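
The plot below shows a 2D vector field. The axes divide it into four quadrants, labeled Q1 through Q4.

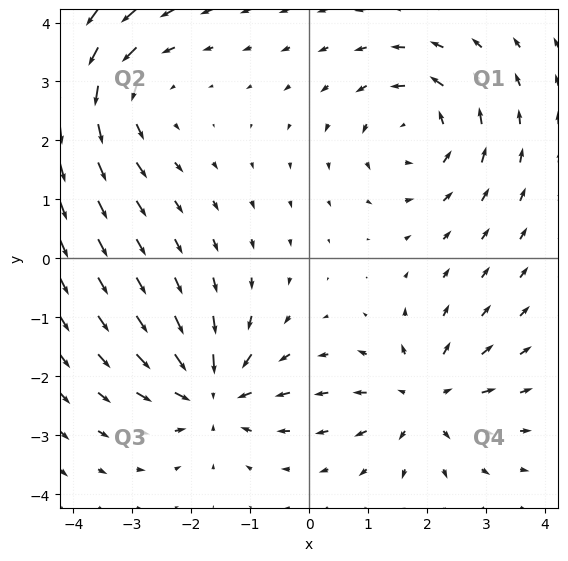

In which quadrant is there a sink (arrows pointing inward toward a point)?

The sink sits at approximately (-1.6, -2.3), which lies in quadrant Q3. The divergence there is about -4, negative as expected for a sink.

Q3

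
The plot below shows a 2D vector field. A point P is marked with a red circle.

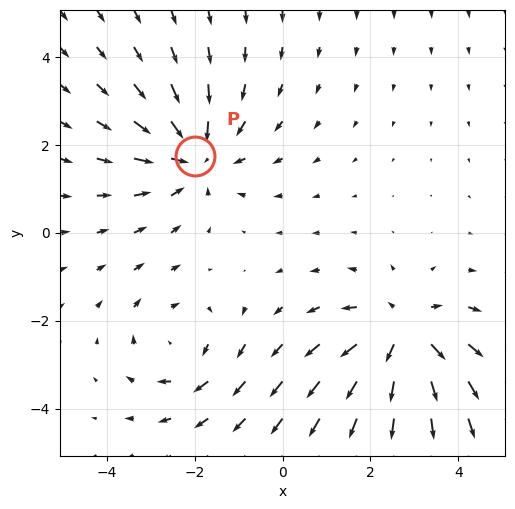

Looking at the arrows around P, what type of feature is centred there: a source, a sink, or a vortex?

At P (-2.0, 1.7) the arrows converge inward. Divergence about -4, curl ≈0 — negative divergence with near-zero curl is a sink.

sink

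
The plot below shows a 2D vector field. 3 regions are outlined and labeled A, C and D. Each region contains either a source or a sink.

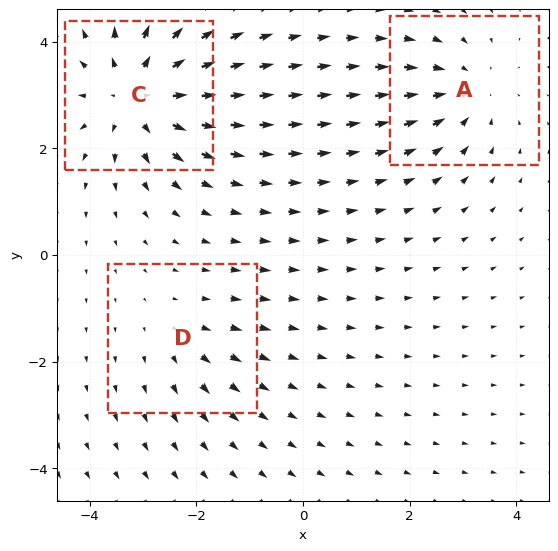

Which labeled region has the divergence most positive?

C

Divergence at each region's feature centre — A: about -3, C: about +4, D: about +2. Region C is most positive.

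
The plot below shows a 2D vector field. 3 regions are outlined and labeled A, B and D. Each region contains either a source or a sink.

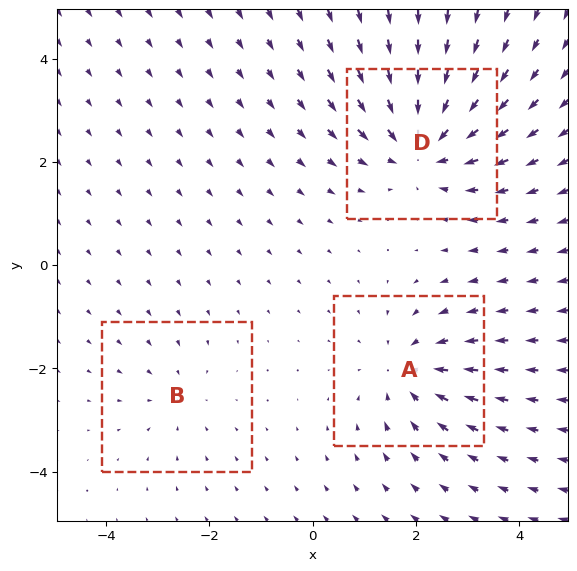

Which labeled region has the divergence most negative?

Divergence at each region's feature centre — A: about -3, B: about -2, D: about -5. Region D is most negative.

D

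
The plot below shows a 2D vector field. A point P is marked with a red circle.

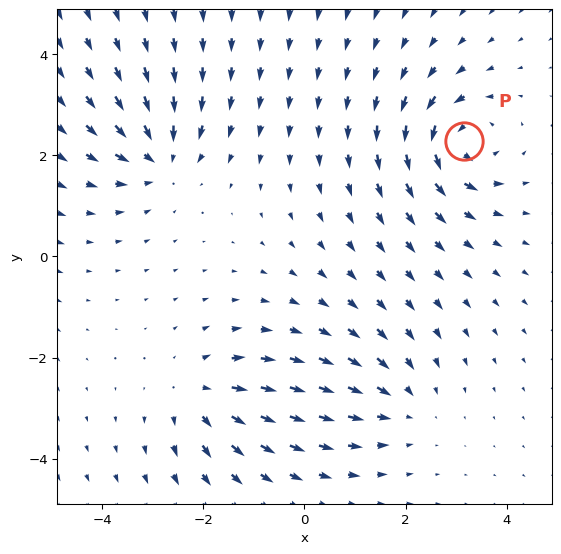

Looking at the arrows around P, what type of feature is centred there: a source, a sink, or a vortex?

vortex

At P (3.1, 2.3) the arrows circulate counterclockwise. Divergence ≈0, curl about +6 — near-zero divergence with nonzero curl is a vortex.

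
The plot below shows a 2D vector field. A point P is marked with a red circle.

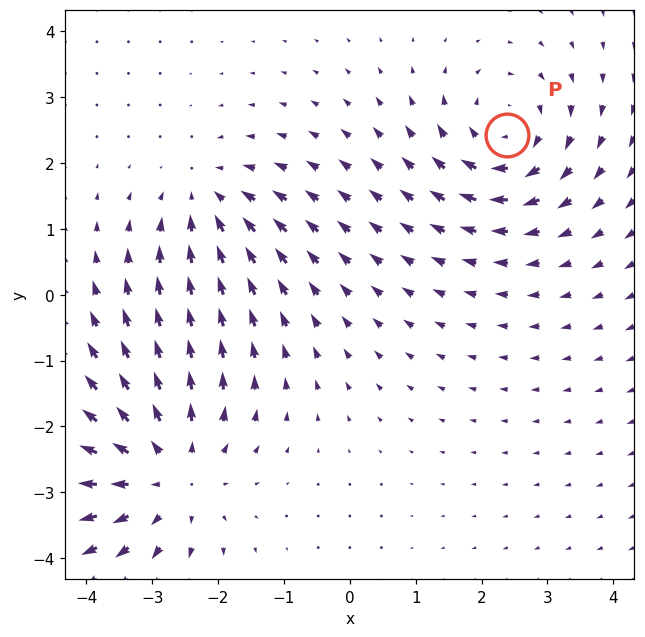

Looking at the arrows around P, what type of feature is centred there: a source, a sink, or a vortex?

At P (2.4, 2.4) the arrows circulate clockwise. Divergence ≈0, curl about -4 — near-zero divergence with nonzero curl is a vortex.

vortex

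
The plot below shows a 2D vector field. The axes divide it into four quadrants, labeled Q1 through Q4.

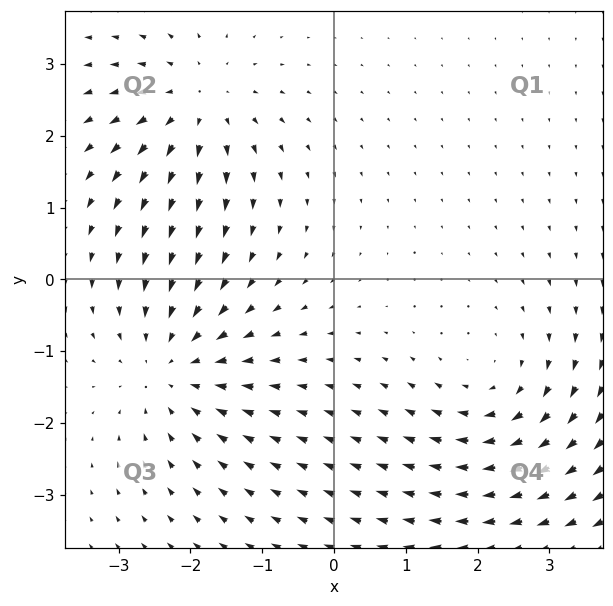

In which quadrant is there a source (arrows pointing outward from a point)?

The source sits at approximately (-1.9, 2.4), which lies in quadrant Q2. The divergence there is about +4, positive as expected for a source.

Q2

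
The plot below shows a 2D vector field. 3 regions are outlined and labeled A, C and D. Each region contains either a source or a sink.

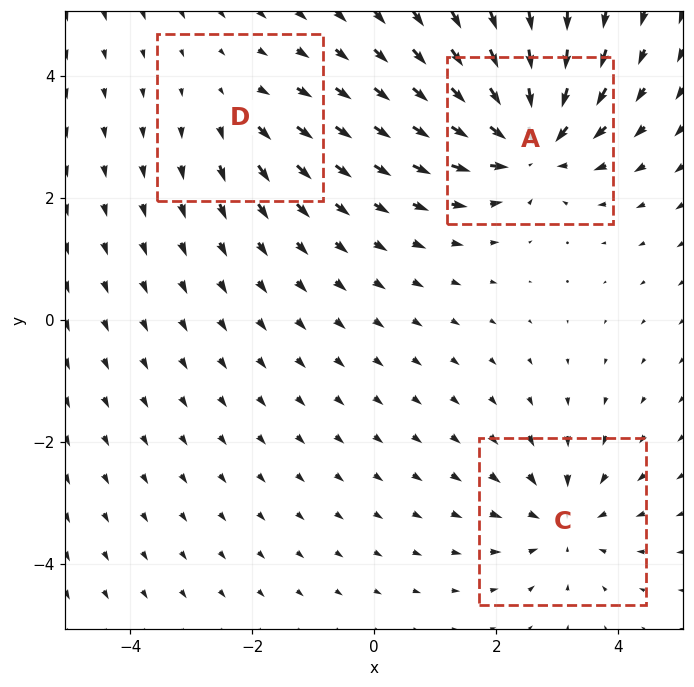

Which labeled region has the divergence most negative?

A

Divergence at each region's feature centre — A: about -6, C: about -3, D: about +2. Region A is most negative.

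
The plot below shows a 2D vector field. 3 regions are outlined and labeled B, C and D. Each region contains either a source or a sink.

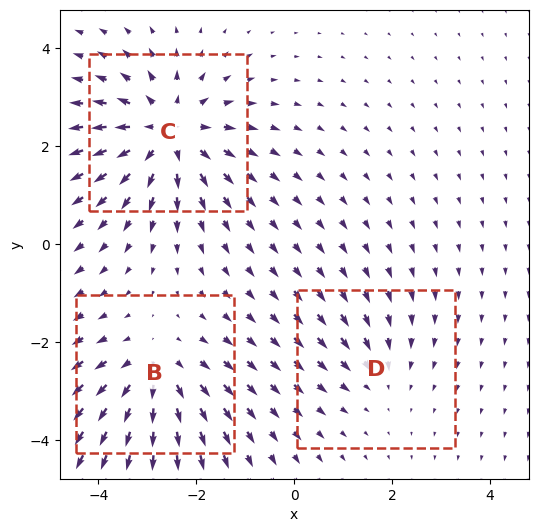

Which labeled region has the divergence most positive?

C

Divergence at each region's feature centre — B: about +3, C: about +5, D: about -2. Region C is most positive.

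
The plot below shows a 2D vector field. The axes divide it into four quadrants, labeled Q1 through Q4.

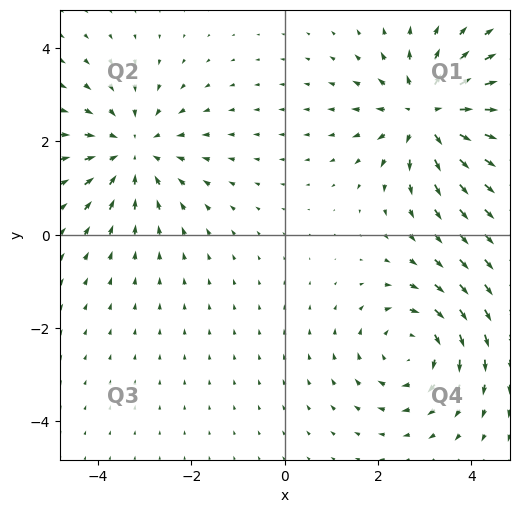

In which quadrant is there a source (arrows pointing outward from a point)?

The source sits at approximately (3.1, 2.6), which lies in quadrant Q1. The divergence there is about +4, positive as expected for a source.

Q1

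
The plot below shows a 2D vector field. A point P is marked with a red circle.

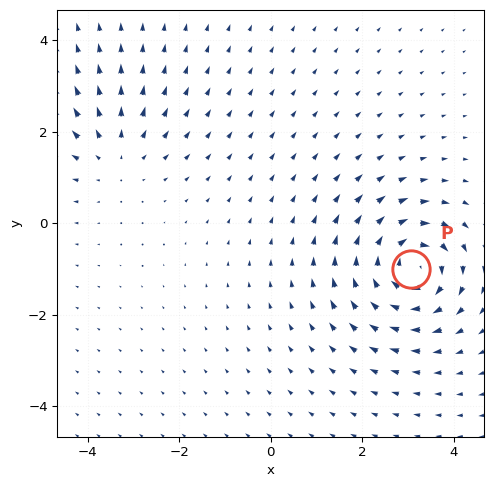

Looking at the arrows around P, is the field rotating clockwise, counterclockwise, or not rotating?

Near P at (3.1, -1.0) the arrows circulate clockwise. The curl (z-component) there is about -5; negative curl means clockwise rotation.

clockwise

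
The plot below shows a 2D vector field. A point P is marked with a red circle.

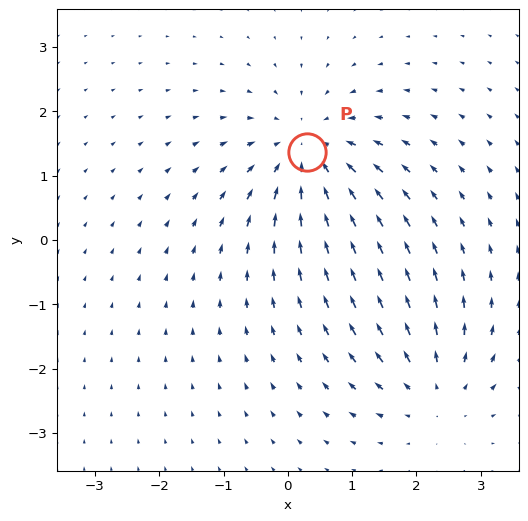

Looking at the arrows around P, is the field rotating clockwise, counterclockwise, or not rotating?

not rotating

Near P at (0.3, 1.4) the arrows show no circulation. The curl there is ≈0.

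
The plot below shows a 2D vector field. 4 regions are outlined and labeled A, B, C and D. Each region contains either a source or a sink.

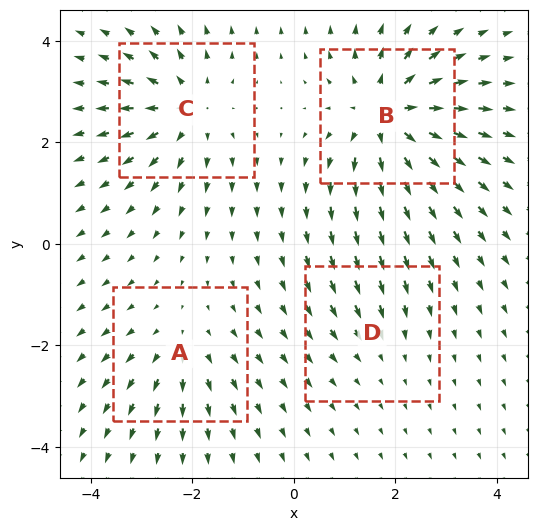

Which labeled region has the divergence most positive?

B

Divergence at each region's feature centre — A: about +3, B: about +7, C: about +5, D: about -2. Region B is most positive.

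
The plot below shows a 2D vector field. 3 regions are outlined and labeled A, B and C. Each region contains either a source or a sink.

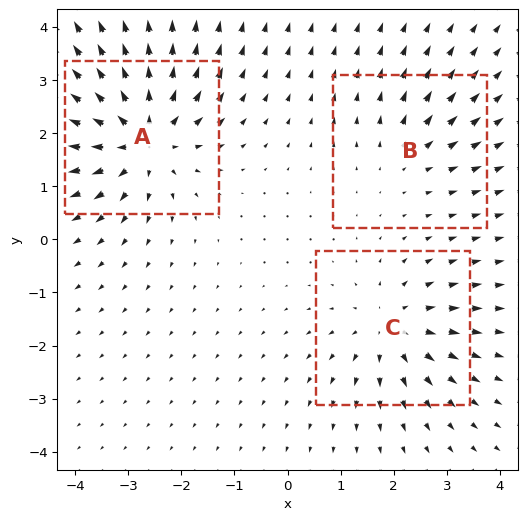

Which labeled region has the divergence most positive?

Divergence at each region's feature centre — A: about +5, B: about +2, C: about +4. Region A is most positive.

A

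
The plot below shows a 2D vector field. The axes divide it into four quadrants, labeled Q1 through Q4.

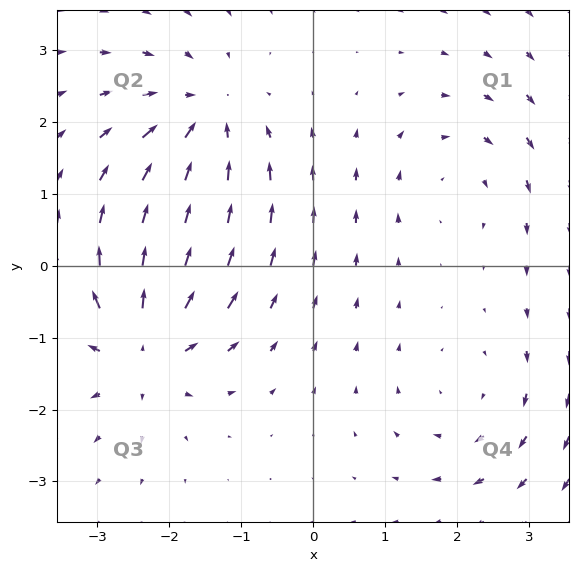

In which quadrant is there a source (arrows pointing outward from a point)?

Q3

The source sits at approximately (-2.4, -1.1), which lies in quadrant Q3. The divergence there is about +7, positive as expected for a source.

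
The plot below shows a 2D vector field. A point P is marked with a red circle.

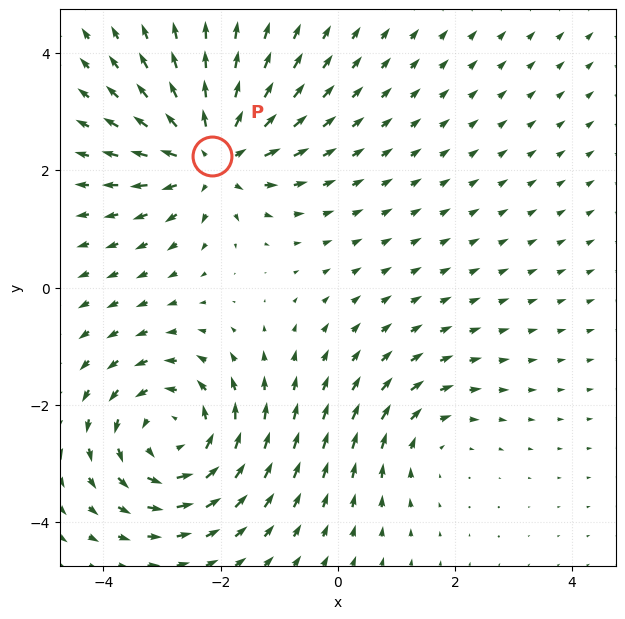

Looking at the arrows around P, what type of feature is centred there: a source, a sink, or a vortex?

source

At P (-2.2, 2.2) the arrows spread outward. Divergence about +5, curl ≈0 — positive divergence with near-zero curl is a source.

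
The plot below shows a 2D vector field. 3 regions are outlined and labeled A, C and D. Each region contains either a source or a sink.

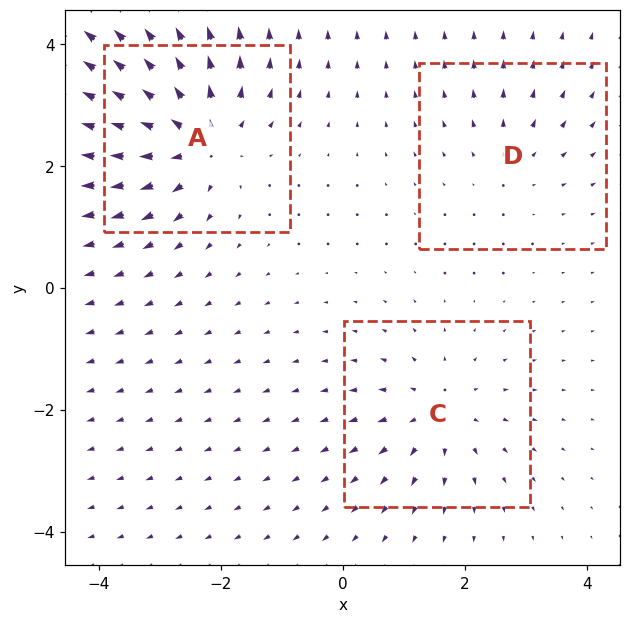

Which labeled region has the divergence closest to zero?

D

Divergence at each region's feature centre — A: about +5, C: about +3, D: about +2. Region D is closest to zero.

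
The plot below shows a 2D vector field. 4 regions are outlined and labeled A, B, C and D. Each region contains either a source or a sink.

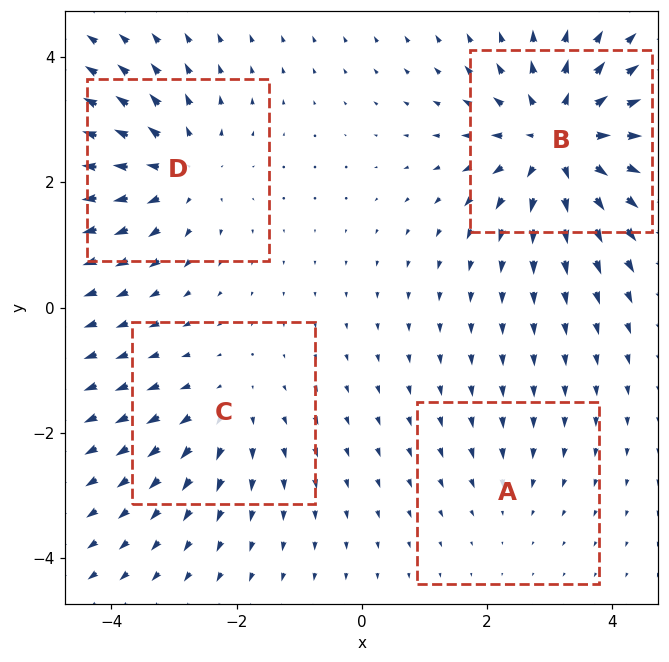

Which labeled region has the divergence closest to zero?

Divergence at each region's feature centre — A: about -2, B: about +7, C: about +3, D: about +4. Region A is closest to zero.

A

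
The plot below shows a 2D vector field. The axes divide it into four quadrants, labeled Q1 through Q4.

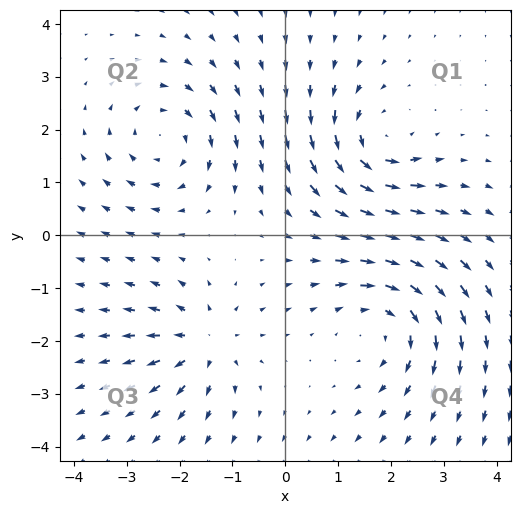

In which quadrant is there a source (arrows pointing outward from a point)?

The source sits at approximately (-1.5, -2.0), which lies in quadrant Q3. The divergence there is about +4, positive as expected for a source.

Q3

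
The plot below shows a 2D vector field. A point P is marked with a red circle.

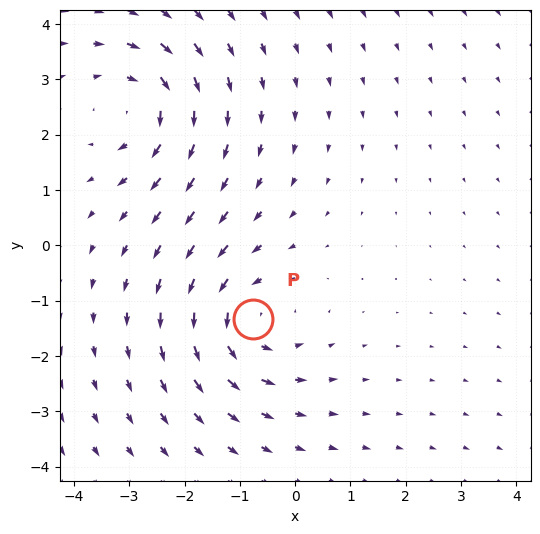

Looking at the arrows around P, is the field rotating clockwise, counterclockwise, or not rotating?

Near P at (-0.8, -1.3) the arrows circulate counterclockwise. The curl (z-component) there is about +4; positive curl means counterclockwise rotation.

counterclockwise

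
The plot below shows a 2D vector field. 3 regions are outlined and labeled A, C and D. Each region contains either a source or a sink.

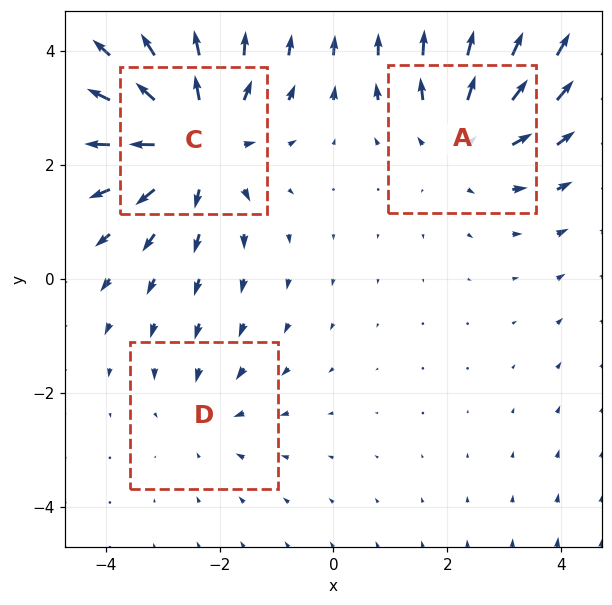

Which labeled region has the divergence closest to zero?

Divergence at each region's feature centre — A: about +3, C: about +4, D: about -2. Region D is closest to zero.

D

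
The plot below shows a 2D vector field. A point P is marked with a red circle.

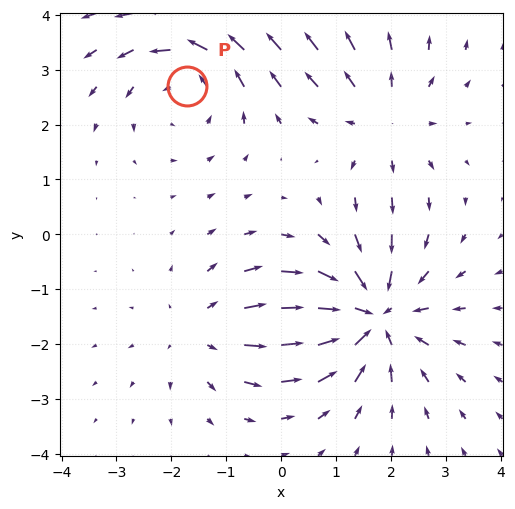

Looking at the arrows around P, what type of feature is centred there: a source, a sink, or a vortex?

At P (-1.7, 2.7) the arrows circulate counterclockwise. Divergence ≈0, curl about +3 — near-zero divergence with nonzero curl is a vortex.

vortex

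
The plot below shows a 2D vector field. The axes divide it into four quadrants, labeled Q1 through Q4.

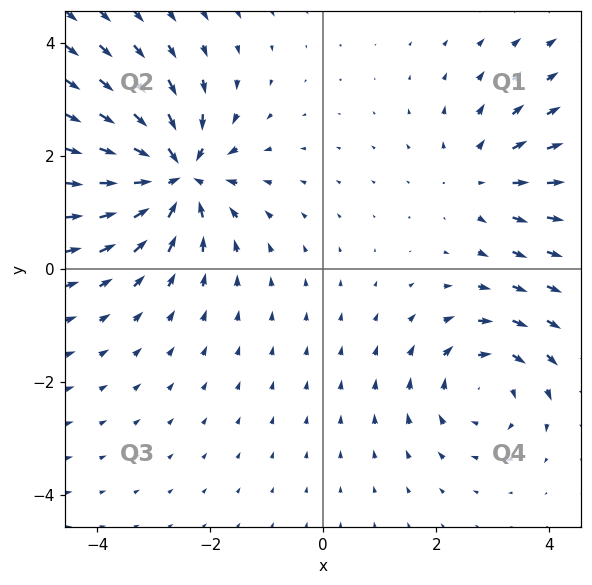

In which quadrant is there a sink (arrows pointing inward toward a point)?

The sink sits at approximately (-2.6, 1.7), which lies in quadrant Q2. The divergence there is about -6, negative as expected for a sink.

Q2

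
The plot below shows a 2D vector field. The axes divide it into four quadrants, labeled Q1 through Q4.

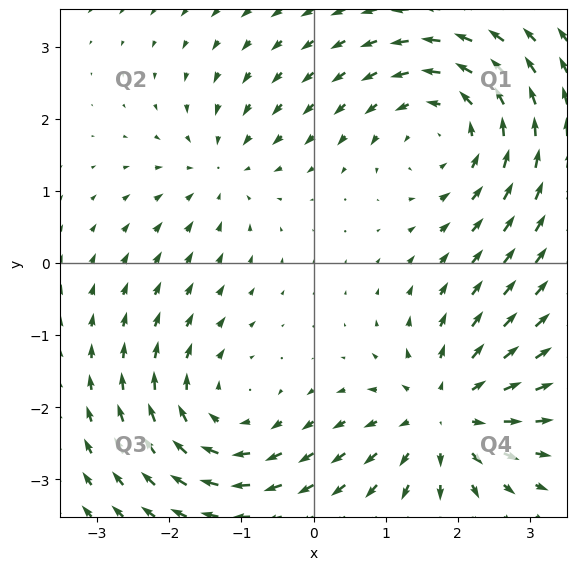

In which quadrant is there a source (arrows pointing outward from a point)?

The source sits at approximately (1.8, -2.1), which lies in quadrant Q4. The divergence there is about +5, positive as expected for a source.

Q4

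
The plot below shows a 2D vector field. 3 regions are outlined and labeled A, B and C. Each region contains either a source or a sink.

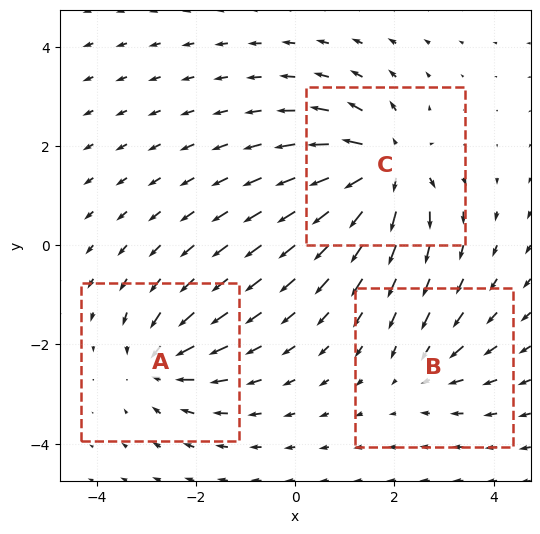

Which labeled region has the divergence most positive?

C

Divergence at each region's feature centre — A: about -4, B: about -3, C: about +6. Region C is most positive.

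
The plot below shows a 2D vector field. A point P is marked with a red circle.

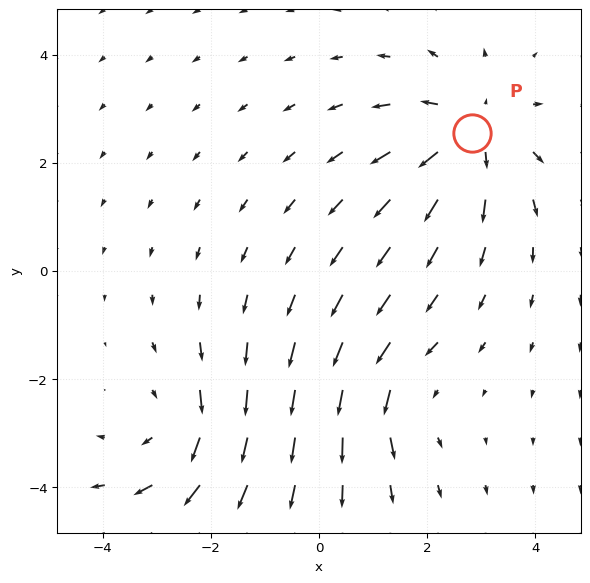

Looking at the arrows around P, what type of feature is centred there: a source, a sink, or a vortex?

At P (2.8, 2.5) the arrows spread outward. Divergence about +4, curl ≈0 — positive divergence with near-zero curl is a source.

source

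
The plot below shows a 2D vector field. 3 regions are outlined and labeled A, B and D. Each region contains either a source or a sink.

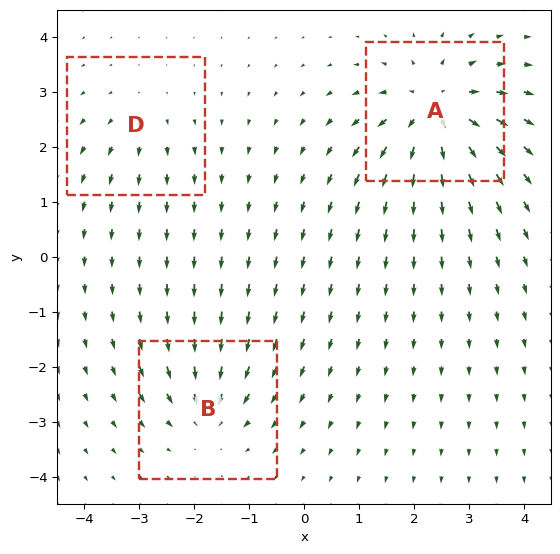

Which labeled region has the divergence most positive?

Divergence at each region's feature centre — A: about +6, B: about -4, D: about +2. Region A is most positive.

A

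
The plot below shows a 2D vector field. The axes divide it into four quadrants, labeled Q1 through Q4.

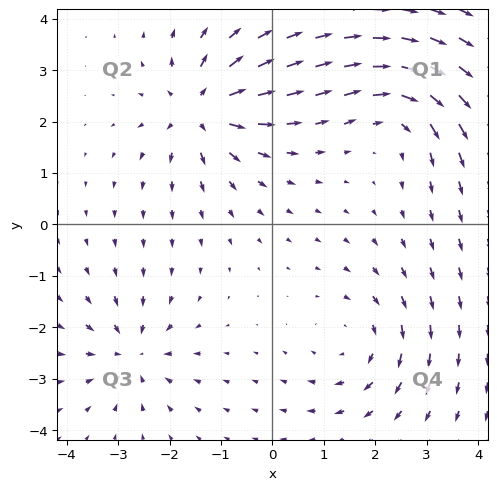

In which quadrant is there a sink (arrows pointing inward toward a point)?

The sink sits at approximately (-2.7, -2.5), which lies in quadrant Q3. The divergence there is about -4, negative as expected for a sink.

Q3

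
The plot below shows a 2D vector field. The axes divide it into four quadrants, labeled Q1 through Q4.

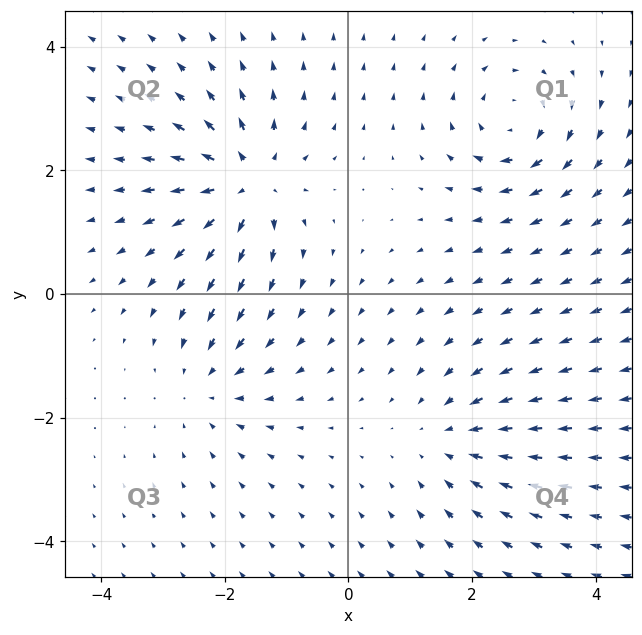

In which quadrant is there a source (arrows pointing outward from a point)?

Q2

The source sits at approximately (-1.6, 1.8), which lies in quadrant Q2. The divergence there is about +6, positive as expected for a source.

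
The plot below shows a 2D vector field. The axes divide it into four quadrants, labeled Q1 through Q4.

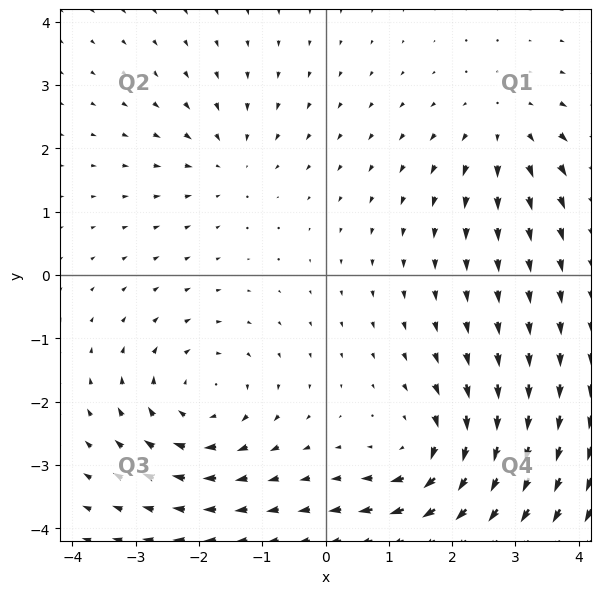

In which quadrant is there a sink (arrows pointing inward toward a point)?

Q2

The sink sits at approximately (-1.5, 1.8), which lies in quadrant Q2. The divergence there is about -3, negative as expected for a sink.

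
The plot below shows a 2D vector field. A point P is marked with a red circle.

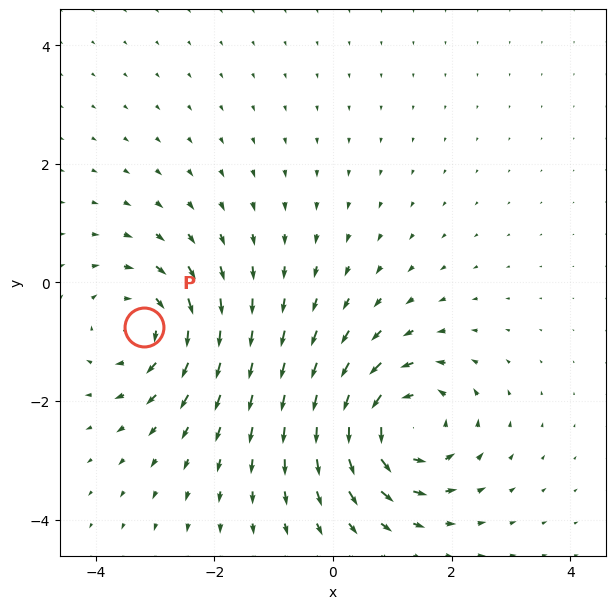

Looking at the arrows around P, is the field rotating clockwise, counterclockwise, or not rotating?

Near P at (-3.2, -0.7) the arrows circulate clockwise. The curl (z-component) there is about -5; negative curl means clockwise rotation.

clockwise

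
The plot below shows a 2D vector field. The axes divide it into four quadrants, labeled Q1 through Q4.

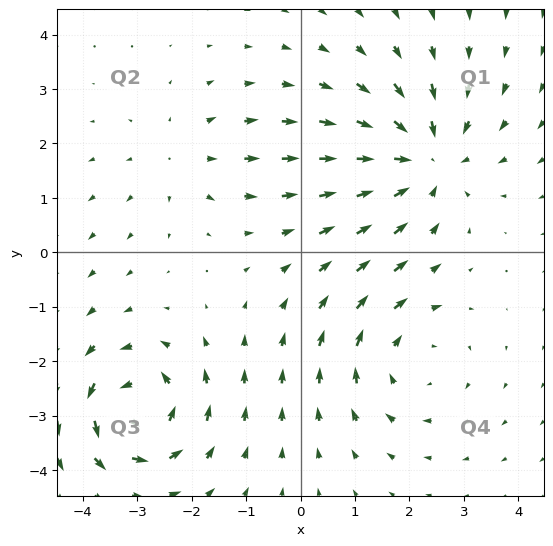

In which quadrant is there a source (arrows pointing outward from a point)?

Q2

The source sits at approximately (-2.2, 1.7), which lies in quadrant Q2. The divergence there is about +2, positive as expected for a source.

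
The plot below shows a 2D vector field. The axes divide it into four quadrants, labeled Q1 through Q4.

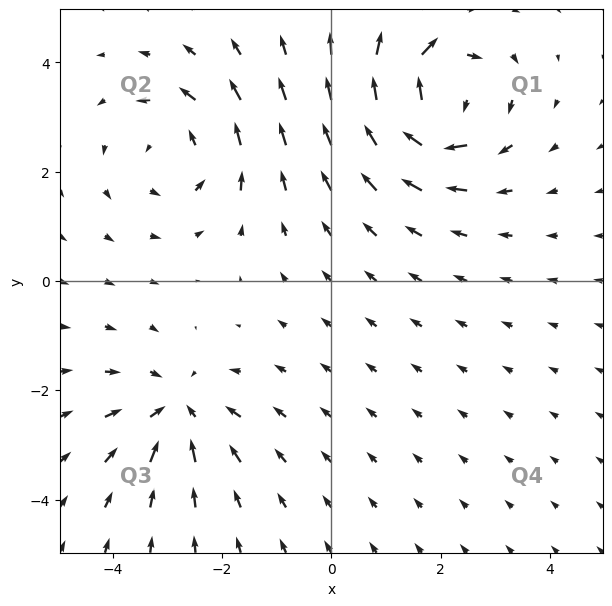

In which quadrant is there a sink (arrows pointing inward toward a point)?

Q3

The sink sits at approximately (-2.8, -2.4), which lies in quadrant Q3. The divergence there is about -4, negative as expected for a sink.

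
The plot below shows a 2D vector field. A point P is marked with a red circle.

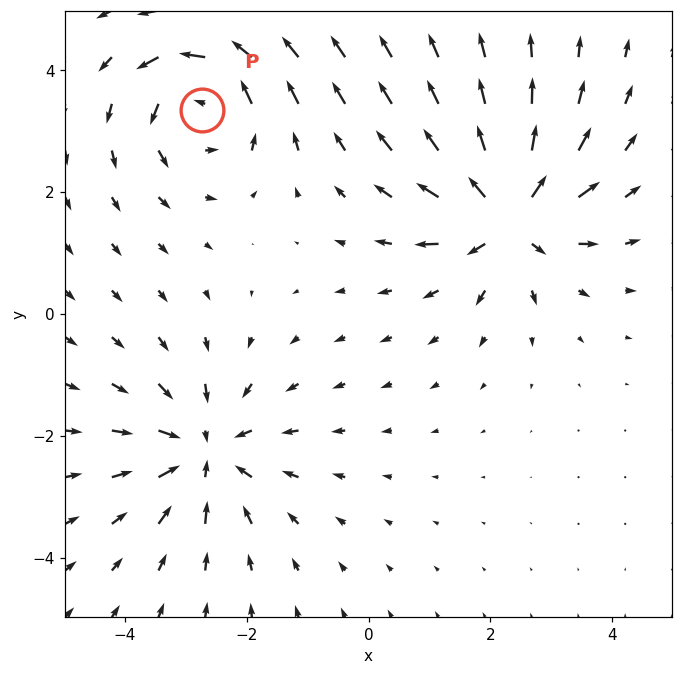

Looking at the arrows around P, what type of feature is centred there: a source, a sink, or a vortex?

vortex

At P (-2.7, 3.3) the arrows circulate counterclockwise. Divergence ≈0, curl about +5 — near-zero divergence with nonzero curl is a vortex.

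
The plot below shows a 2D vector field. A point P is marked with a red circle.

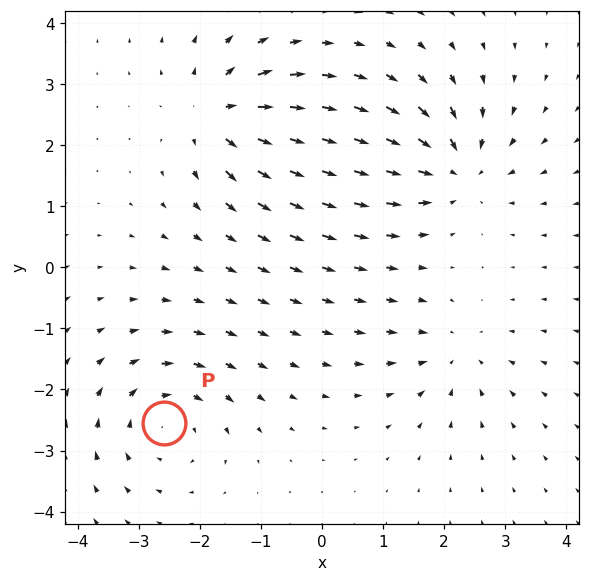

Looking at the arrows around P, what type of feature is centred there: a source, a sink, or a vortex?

vortex

At P (-2.6, -2.5) the arrows circulate clockwise. Divergence ≈0, curl about -5 — near-zero divergence with nonzero curl is a vortex.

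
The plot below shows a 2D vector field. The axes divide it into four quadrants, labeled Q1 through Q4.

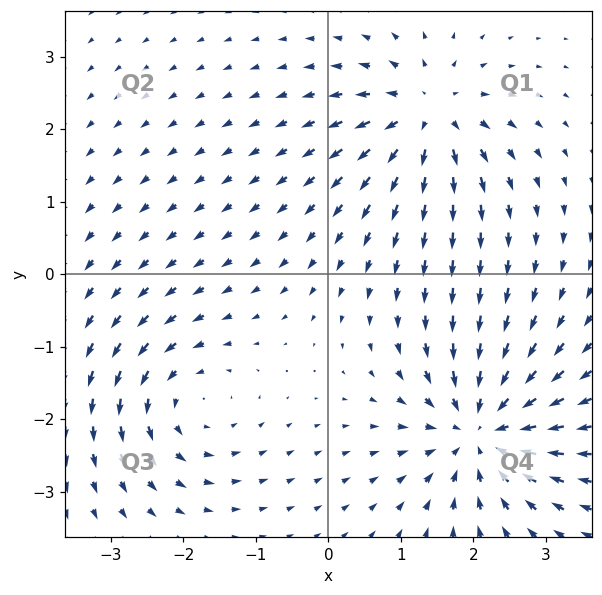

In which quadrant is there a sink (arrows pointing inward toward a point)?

The sink sits at approximately (2.1, -2.2), which lies in quadrant Q4. The divergence there is about -6, negative as expected for a sink.

Q4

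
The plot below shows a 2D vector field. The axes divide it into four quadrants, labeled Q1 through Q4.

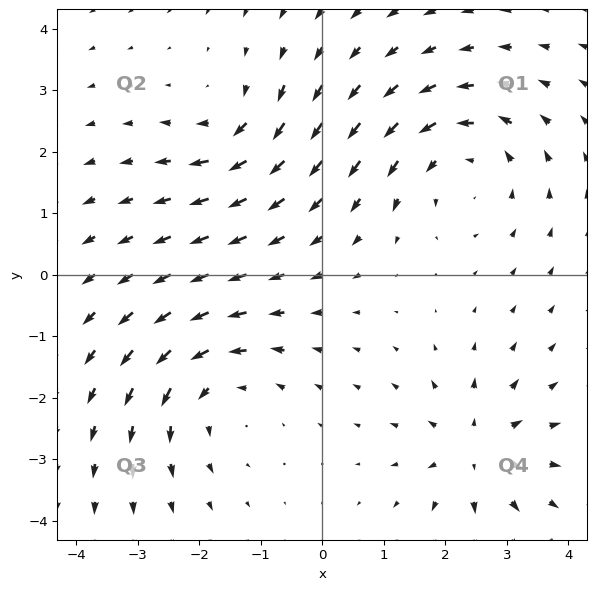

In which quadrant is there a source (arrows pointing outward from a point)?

The source sits at approximately (2.5, -2.8), which lies in quadrant Q4. The divergence there is about +4, positive as expected for a source.

Q4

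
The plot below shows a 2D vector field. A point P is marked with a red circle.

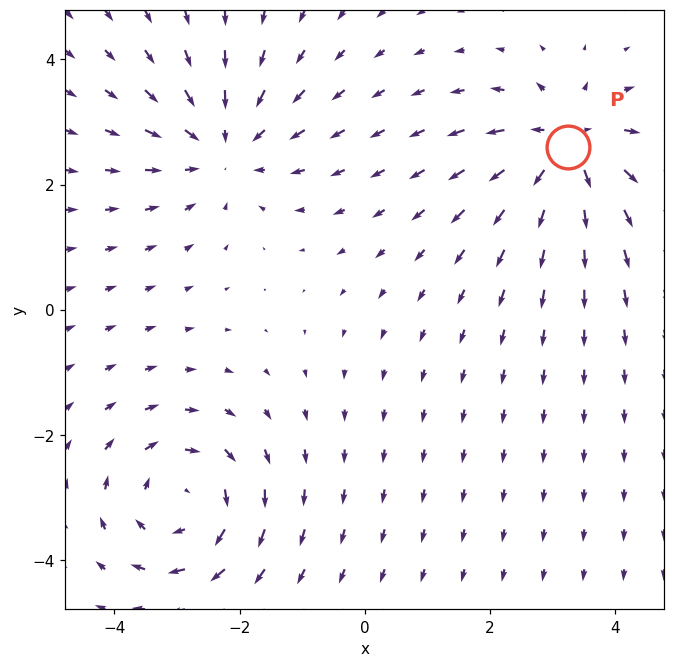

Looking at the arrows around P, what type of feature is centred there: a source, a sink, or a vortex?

source

At P (3.2, 2.6) the arrows spread outward. Divergence about +5, curl ≈0 — positive divergence with near-zero curl is a source.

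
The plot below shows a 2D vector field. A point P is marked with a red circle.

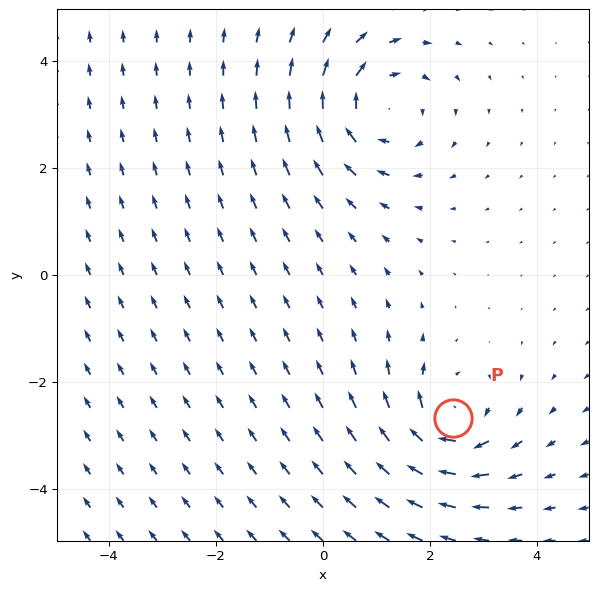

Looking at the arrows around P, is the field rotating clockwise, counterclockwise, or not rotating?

clockwise

Near P at (2.4, -2.7) the arrows circulate clockwise. The curl (z-component) there is about -5; negative curl means clockwise rotation.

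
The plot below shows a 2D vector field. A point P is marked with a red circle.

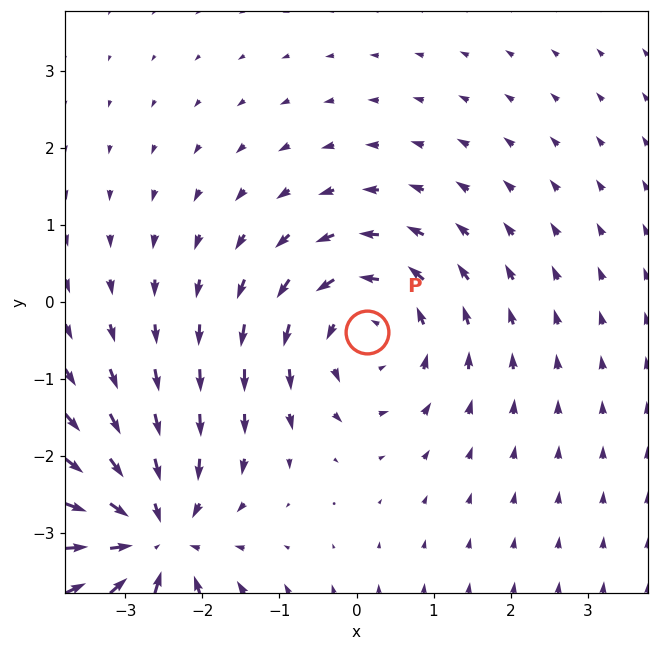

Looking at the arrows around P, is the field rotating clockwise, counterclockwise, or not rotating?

counterclockwise

Near P at (0.1, -0.4) the arrows circulate counterclockwise. The curl (z-component) there is about +3; positive curl means counterclockwise rotation.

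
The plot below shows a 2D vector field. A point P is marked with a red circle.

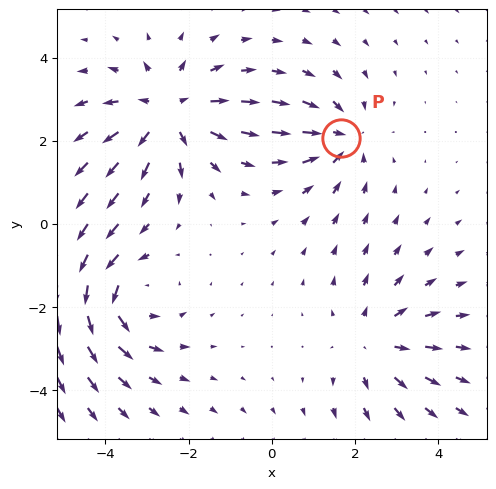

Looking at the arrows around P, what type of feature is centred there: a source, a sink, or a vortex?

At P (1.7, 2.1) the arrows converge inward. Divergence about -3, curl ≈0 — negative divergence with near-zero curl is a sink.

sink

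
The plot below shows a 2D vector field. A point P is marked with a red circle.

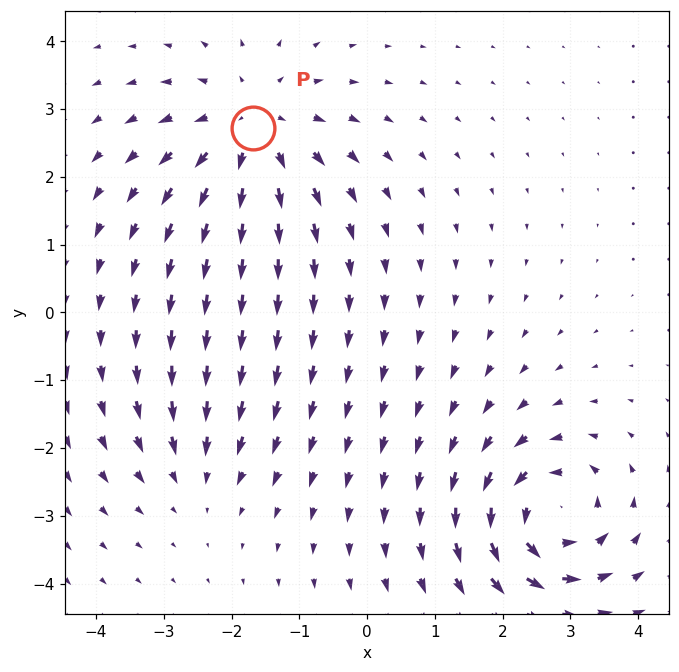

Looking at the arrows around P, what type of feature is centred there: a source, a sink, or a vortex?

At P (-1.7, 2.7) the arrows spread outward. Divergence about +4, curl ≈0 — positive divergence with near-zero curl is a source.

source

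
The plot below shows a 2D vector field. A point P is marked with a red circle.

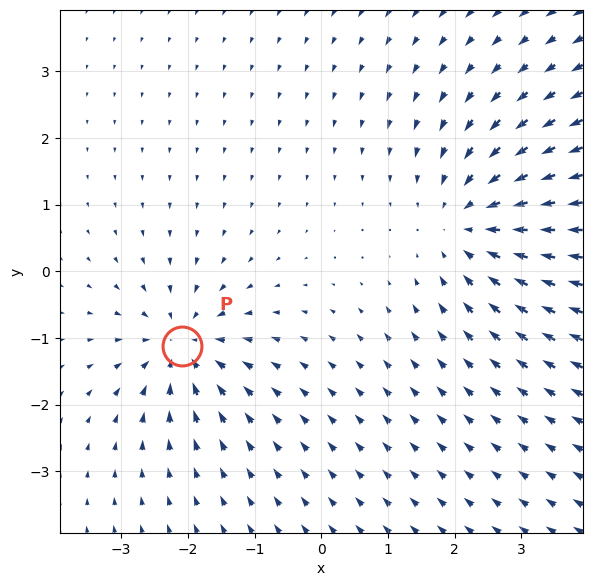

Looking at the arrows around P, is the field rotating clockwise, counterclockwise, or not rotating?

Near P at (-2.1, -1.1) the arrows show no circulation. The curl there is ≈0.

not rotating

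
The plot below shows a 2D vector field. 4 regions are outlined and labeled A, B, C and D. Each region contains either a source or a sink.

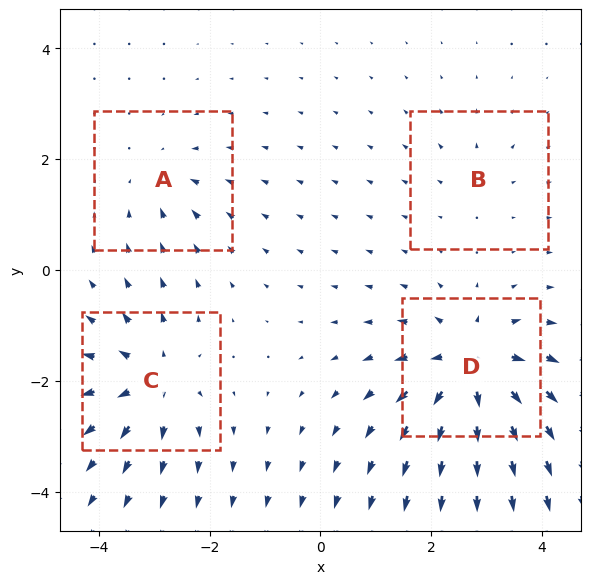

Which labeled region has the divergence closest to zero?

B

Divergence at each region's feature centre — A: about -4, B: about +2, C: about +6, D: about +8. Region B is closest to zero.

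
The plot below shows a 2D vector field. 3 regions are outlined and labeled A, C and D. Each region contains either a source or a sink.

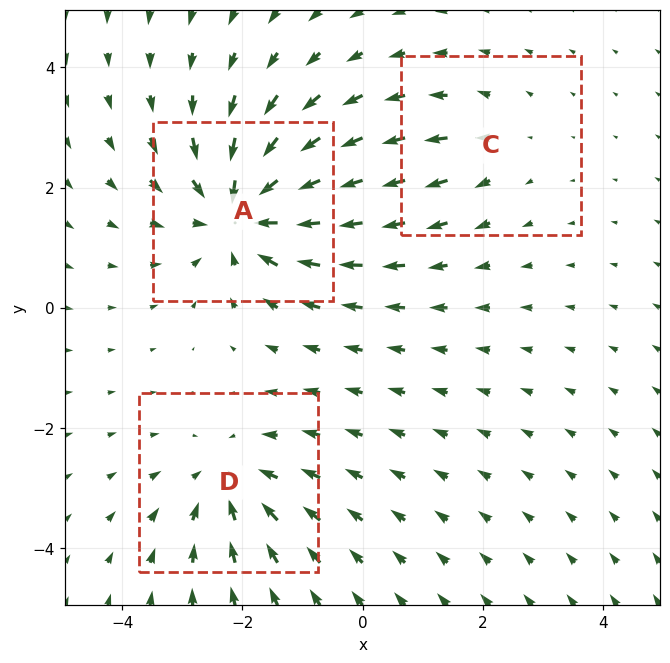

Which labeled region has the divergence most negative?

A

Divergence at each region's feature centre — A: about -5, C: about +2, D: about -3. Region A is most negative.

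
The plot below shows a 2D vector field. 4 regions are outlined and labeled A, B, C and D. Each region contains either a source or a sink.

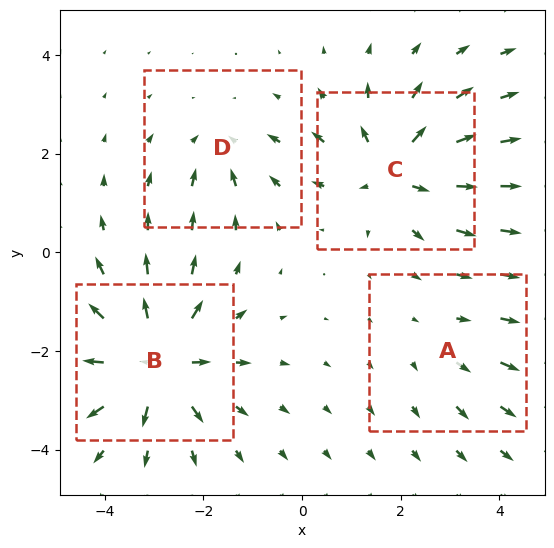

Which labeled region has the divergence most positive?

B

Divergence at each region's feature centre — A: about +2, B: about +7, C: about +6, D: about -3. Region B is most positive.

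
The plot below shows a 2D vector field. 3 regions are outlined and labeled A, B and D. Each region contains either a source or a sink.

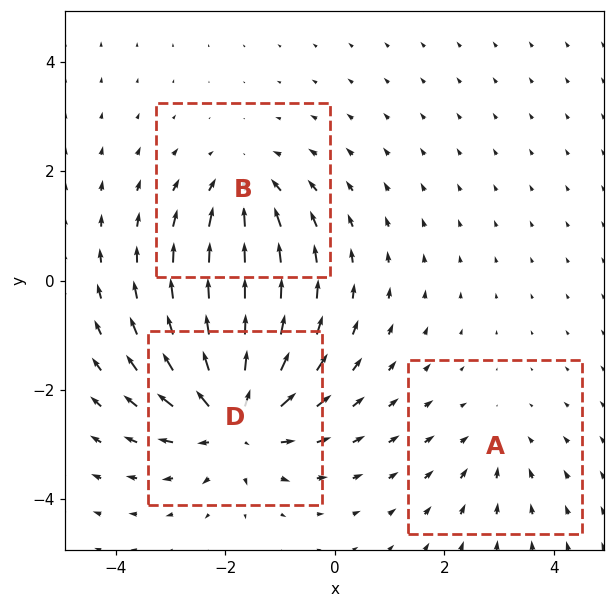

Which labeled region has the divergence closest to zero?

Divergence at each region's feature centre — A: about -2, B: about -3, D: about +5. Region A is closest to zero.

A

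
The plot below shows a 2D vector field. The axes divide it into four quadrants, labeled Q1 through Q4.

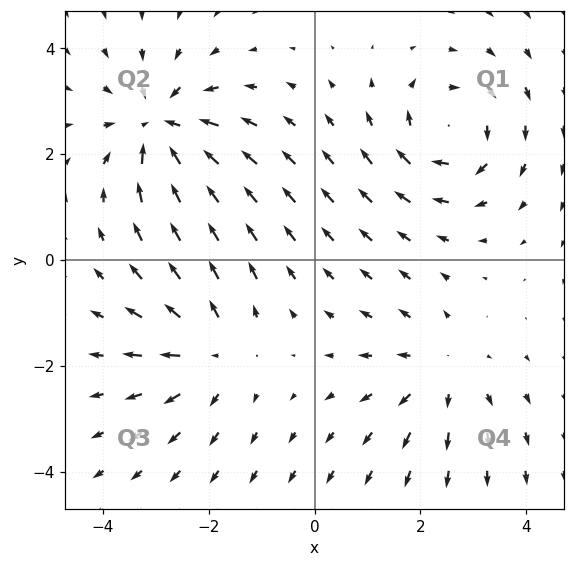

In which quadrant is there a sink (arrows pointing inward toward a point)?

Q2

The sink sits at approximately (-2.9, 2.5), which lies in quadrant Q2. The divergence there is about -6, negative as expected for a sink.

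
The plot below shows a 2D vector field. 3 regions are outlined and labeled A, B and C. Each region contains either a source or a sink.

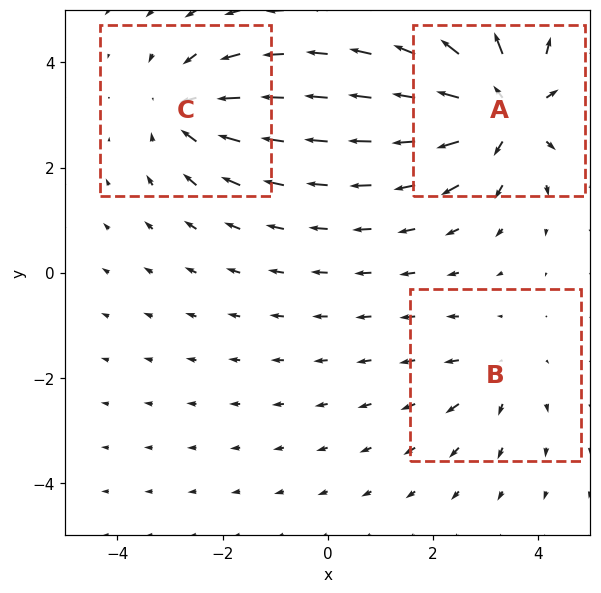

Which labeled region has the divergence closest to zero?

B

Divergence at each region's feature centre — A: about +5, B: about +2, C: about -3. Region B is closest to zero.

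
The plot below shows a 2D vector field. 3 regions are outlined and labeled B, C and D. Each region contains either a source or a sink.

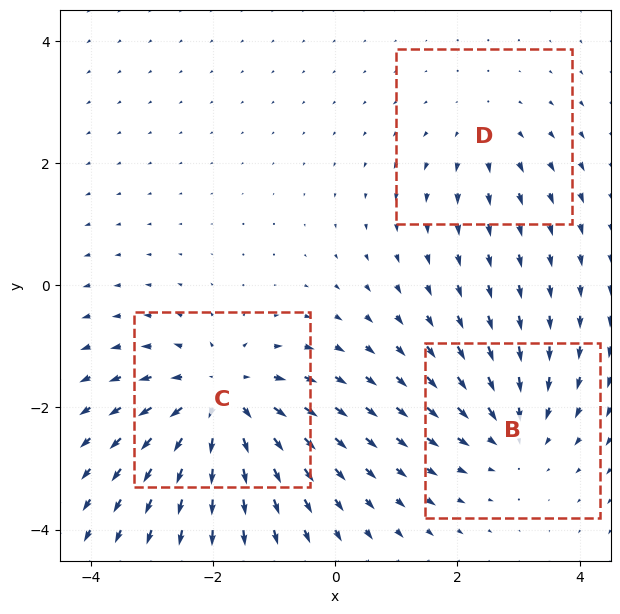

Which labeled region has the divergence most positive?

C

Divergence at each region's feature centre — B: about -3, C: about +4, D: about +2. Region C is most positive.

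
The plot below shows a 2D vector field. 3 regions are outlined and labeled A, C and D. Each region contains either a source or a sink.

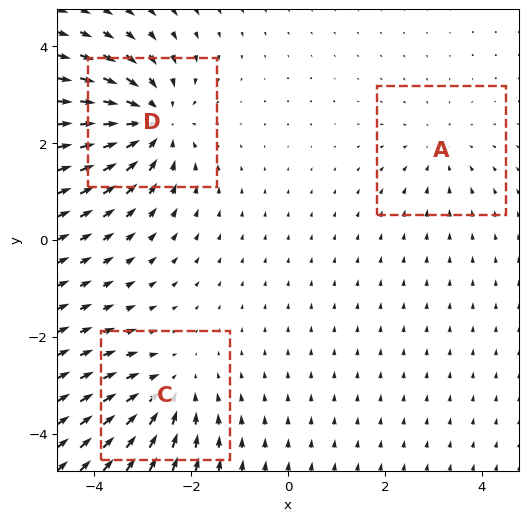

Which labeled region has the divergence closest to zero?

A

Divergence at each region's feature centre — A: about -2, C: about -3, D: about -4. Region A is closest to zero.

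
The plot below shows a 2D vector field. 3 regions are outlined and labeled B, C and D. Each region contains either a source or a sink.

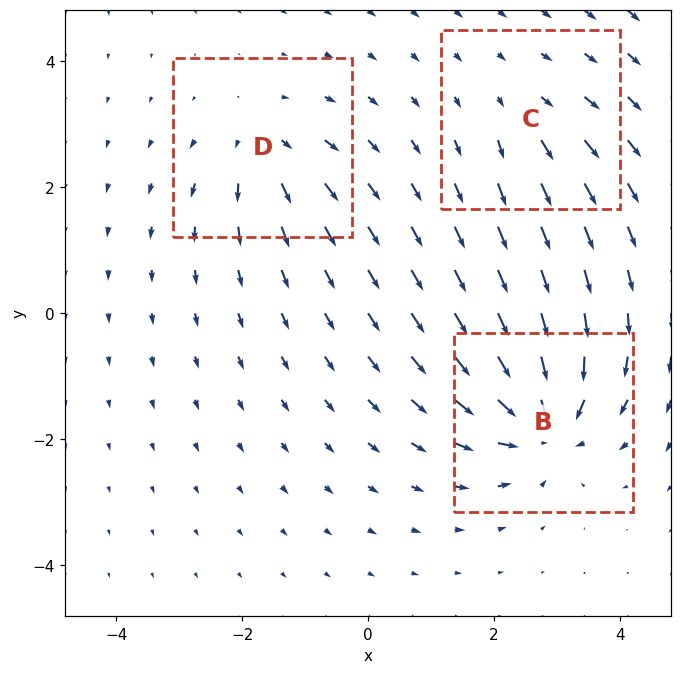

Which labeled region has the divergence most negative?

B

Divergence at each region's feature centre — B: about -6, C: about +2, D: about +4. Region B is most negative.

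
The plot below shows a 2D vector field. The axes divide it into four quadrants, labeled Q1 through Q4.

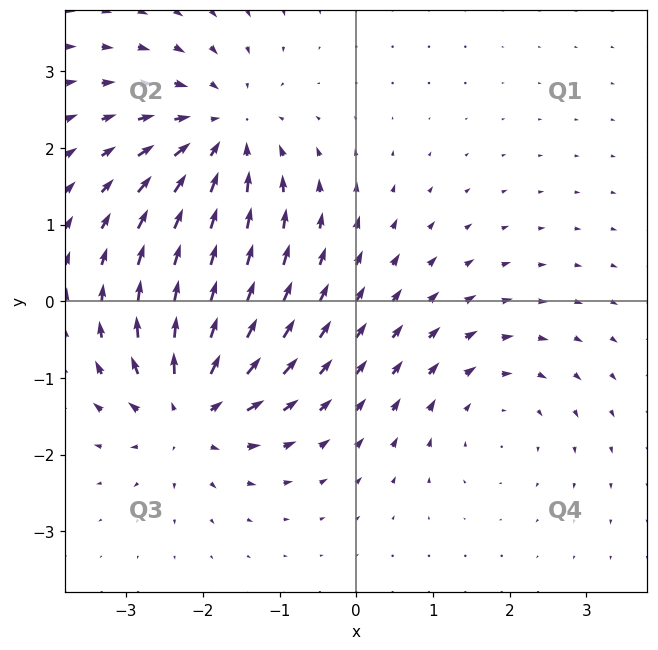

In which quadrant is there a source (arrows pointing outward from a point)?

The source sits at approximately (-2.2, -1.4), which lies in quadrant Q3. The divergence there is about +6, positive as expected for a source.

Q3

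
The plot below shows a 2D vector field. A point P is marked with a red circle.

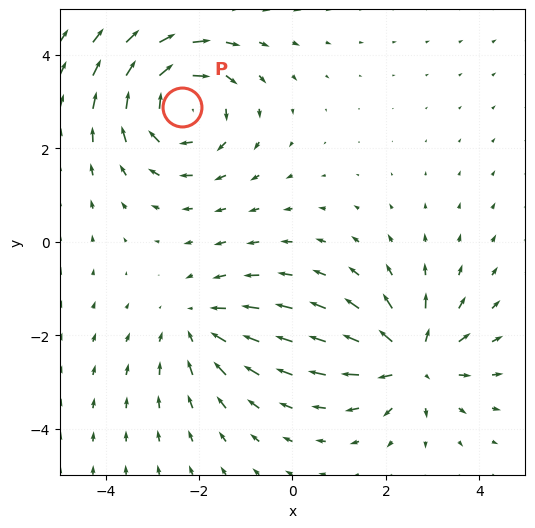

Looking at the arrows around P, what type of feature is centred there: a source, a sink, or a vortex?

vortex

At P (-2.4, 2.9) the arrows circulate clockwise. Divergence ≈0, curl about -5 — near-zero divergence with nonzero curl is a vortex.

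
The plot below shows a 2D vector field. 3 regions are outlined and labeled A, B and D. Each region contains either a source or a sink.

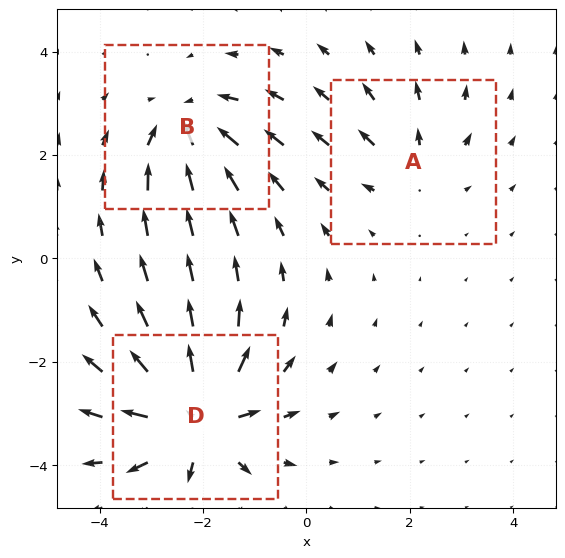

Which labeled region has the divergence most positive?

D

Divergence at each region's feature centre — A: about +2, B: about -4, D: about +6. Region D is most positive.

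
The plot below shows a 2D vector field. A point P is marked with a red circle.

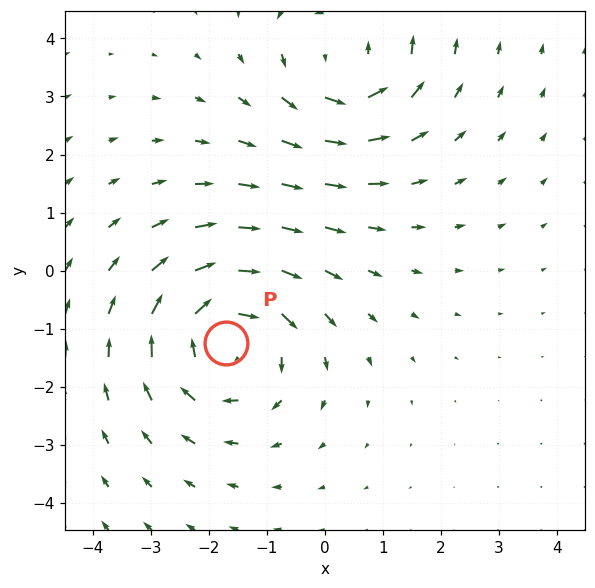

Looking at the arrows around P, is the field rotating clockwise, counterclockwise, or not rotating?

clockwise

Near P at (-1.7, -1.2) the arrows circulate clockwise. The curl (z-component) there is about -3; negative curl means clockwise rotation.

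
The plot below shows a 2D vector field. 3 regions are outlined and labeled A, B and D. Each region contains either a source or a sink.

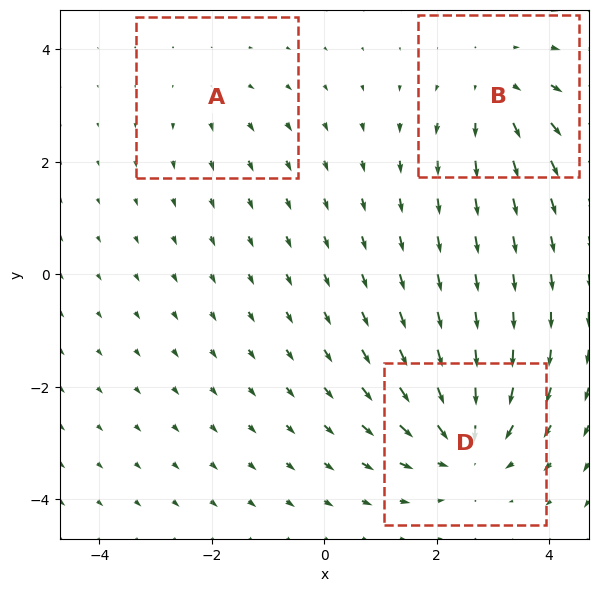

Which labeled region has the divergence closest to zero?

Divergence at each region's feature centre — A: about +2, B: about +3, D: about -5. Region A is closest to zero.

A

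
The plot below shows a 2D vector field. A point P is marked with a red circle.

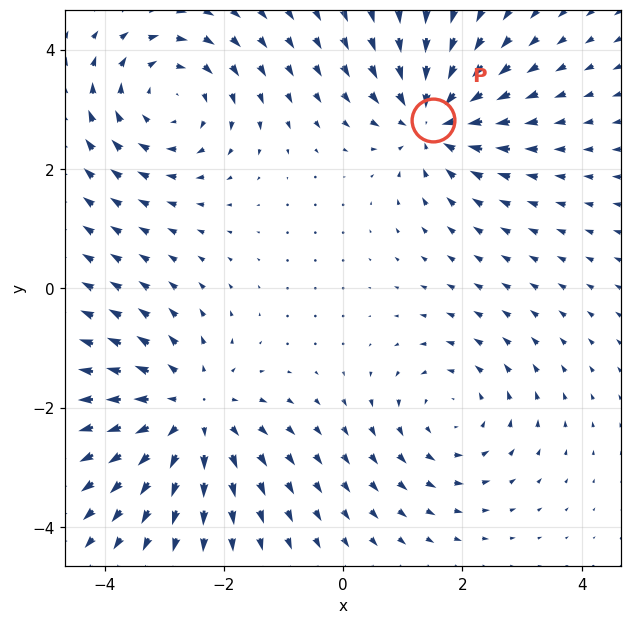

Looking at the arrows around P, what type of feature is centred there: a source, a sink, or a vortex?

sink

At P (1.5, 2.8) the arrows converge inward. Divergence about -4, curl ≈0 — negative divergence with near-zero curl is a sink.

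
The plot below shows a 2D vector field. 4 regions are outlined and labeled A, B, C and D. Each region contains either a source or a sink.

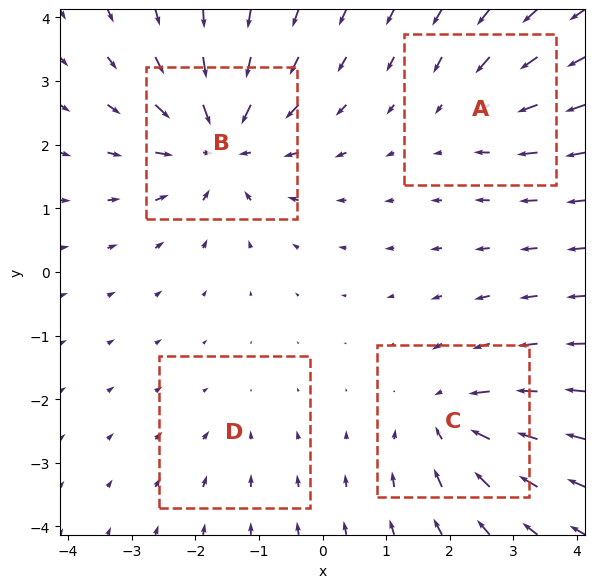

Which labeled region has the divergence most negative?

B

Divergence at each region's feature centre — A: about -4, B: about -7, C: about -5, D: about -2. Region B is most negative.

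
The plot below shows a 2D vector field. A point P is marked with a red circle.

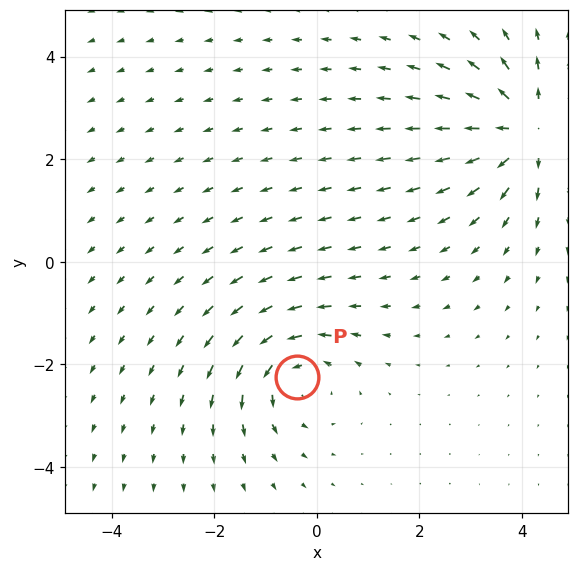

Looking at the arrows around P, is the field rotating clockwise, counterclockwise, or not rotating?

Near P at (-0.4, -2.3) the arrows circulate counterclockwise. The curl (z-component) there is about +4; positive curl means counterclockwise rotation.

counterclockwise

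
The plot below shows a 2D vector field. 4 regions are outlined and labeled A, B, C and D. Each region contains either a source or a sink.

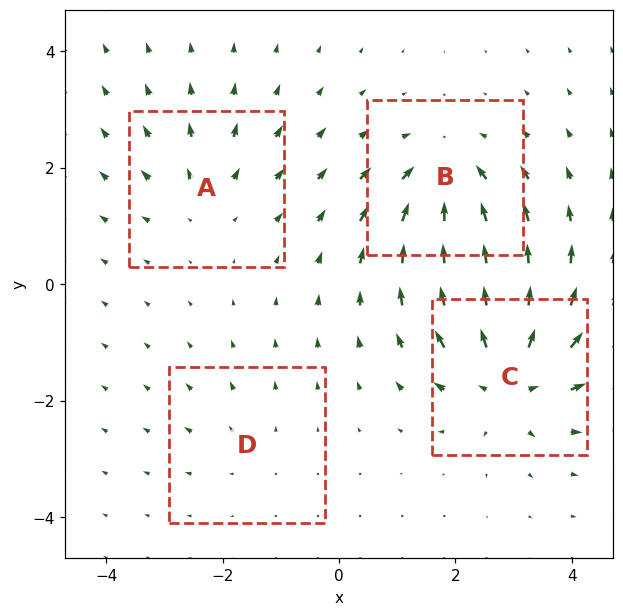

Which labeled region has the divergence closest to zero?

Divergence at each region's feature centre — A: about +3, B: about -6, C: about +7, D: about +2. Region D is closest to zero.

D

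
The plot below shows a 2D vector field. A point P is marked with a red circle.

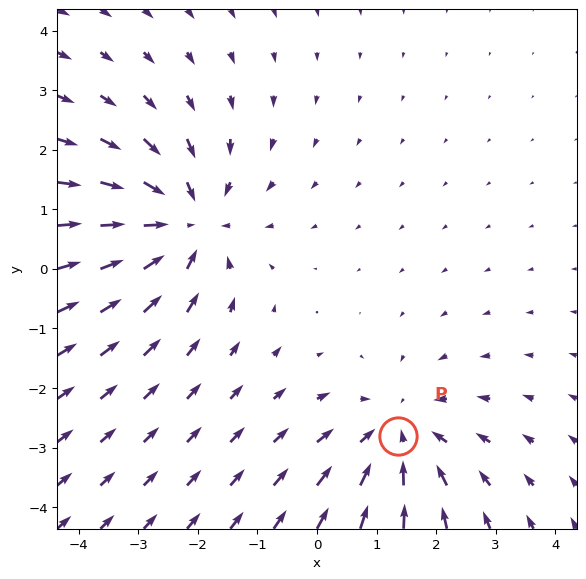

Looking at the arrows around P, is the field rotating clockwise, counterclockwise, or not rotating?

Near P at (1.4, -2.8) the arrows show no circulation. The curl there is ≈0.

not rotating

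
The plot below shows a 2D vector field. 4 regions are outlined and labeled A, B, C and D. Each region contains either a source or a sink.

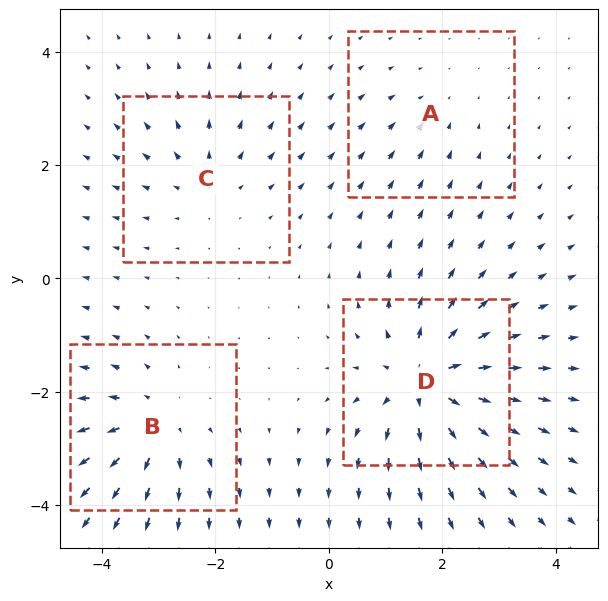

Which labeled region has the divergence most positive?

D

Divergence at each region's feature centre — A: about -2, B: about +5, C: about +4, D: about +8. Region D is most positive.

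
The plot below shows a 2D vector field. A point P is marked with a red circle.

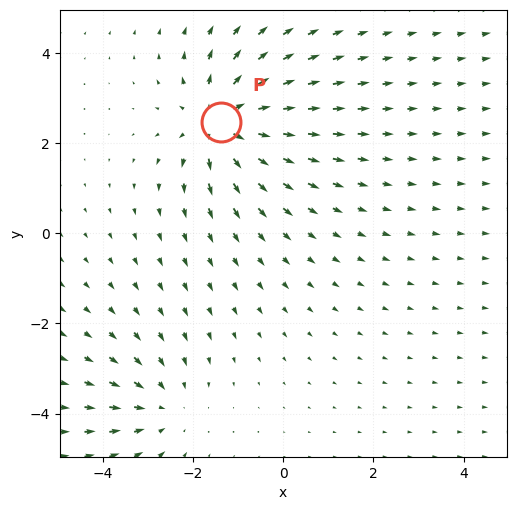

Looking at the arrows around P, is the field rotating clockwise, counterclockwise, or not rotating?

not rotating

Near P at (-1.4, 2.5) the arrows show no circulation. The curl there is ≈0.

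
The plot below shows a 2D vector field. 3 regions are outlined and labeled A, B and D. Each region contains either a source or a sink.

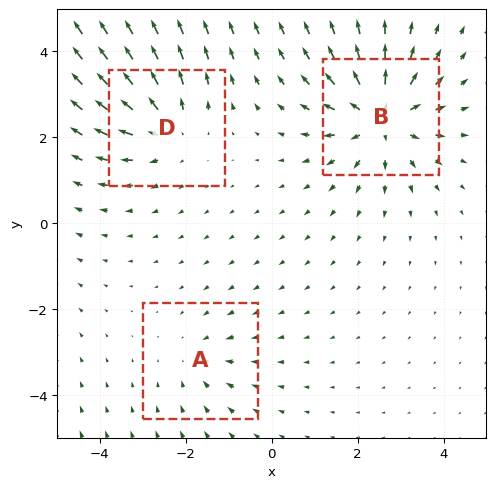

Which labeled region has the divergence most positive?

Divergence at each region's feature centre — A: about -2, B: about +5, D: about +3. Region B is most positive.

B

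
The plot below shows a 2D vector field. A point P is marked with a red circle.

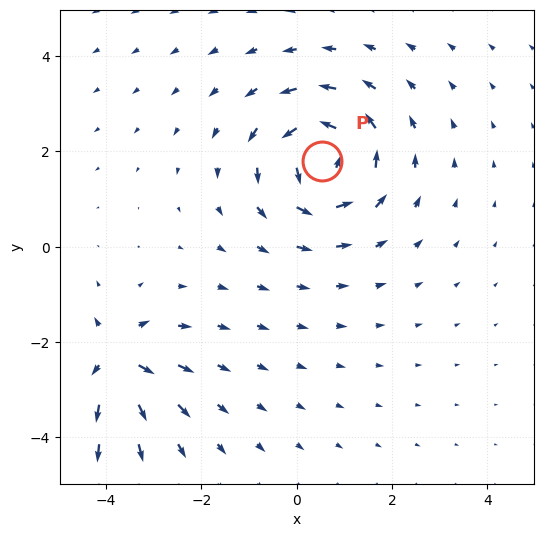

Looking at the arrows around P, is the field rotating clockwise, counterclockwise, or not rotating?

Near P at (0.5, 1.8) the arrows circulate counterclockwise. The curl (z-component) there is about +5; positive curl means counterclockwise rotation.

counterclockwise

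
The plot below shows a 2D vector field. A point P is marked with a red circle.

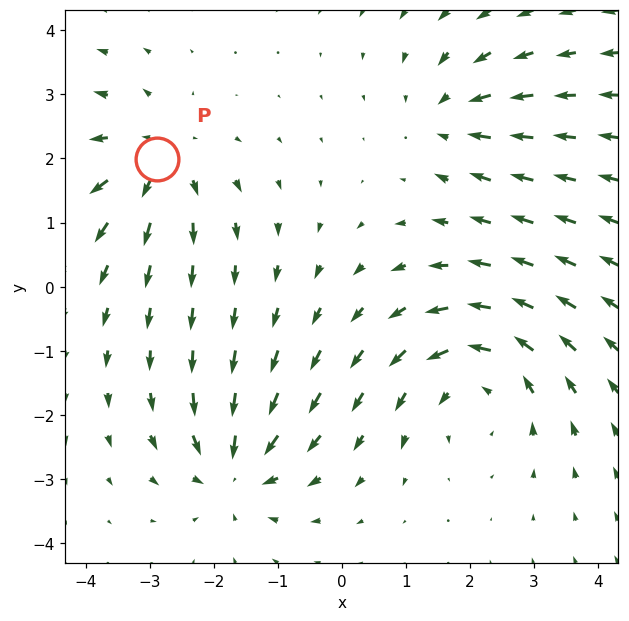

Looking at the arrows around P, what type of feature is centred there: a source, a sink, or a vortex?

source

At P (-2.9, 2.0) the arrows spread outward. Divergence about +4, curl ≈0 — positive divergence with near-zero curl is a source.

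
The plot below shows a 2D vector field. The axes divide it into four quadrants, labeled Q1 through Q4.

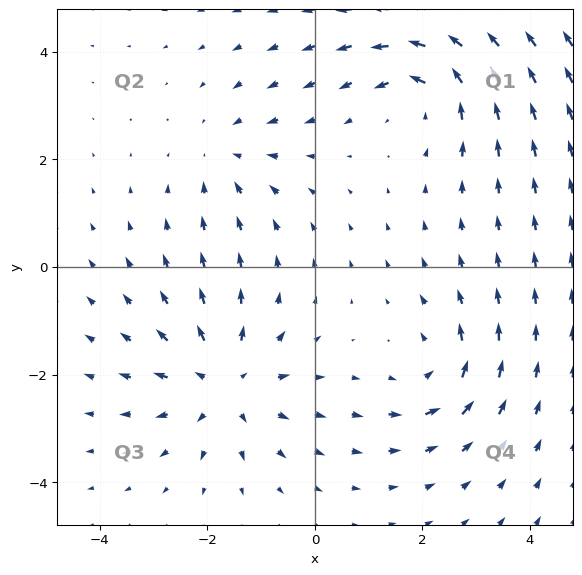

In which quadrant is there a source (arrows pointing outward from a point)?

The source sits at approximately (-1.7, -2.2), which lies in quadrant Q3. The divergence there is about +4, positive as expected for a source.

Q3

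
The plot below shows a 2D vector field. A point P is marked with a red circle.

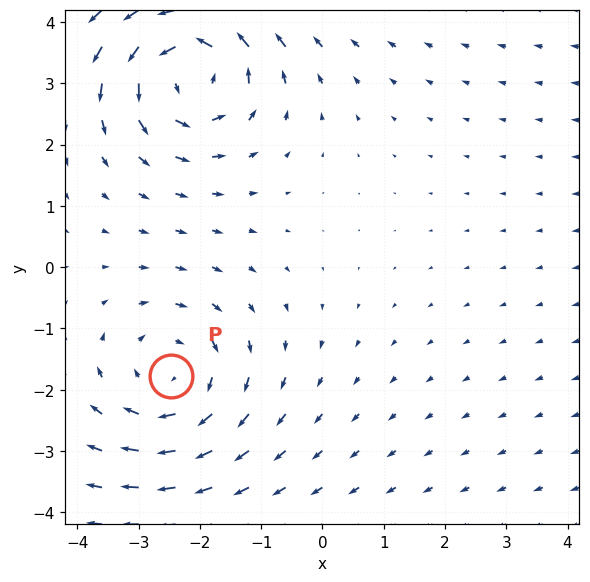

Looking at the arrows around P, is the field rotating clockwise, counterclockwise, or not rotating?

Near P at (-2.5, -1.8) the arrows circulate clockwise. The curl (z-component) there is about -3; negative curl means clockwise rotation.

clockwise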